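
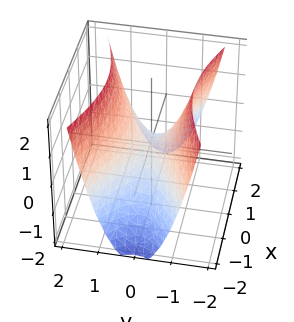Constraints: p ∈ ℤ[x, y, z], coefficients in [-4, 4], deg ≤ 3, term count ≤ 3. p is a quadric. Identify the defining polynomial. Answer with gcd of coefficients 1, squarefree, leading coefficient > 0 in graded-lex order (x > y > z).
x^2 - 3*y^2 + 2*z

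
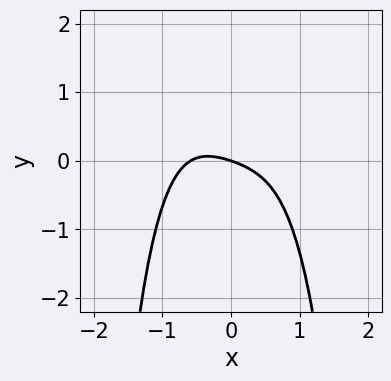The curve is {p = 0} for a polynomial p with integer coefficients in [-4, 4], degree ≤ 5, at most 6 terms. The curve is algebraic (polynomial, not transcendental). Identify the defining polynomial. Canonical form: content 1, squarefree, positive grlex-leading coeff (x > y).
deg p = 4. A generic line meets the curve in up to 4 points.
From the axis intercepts and sections: it meets the x-axis at x = 0 (among the integer gridlines); it crosses the y-axis at the gridline y = 0.
These observations pin down the coefficients.

2*x^4 + x^2 + x + 3*y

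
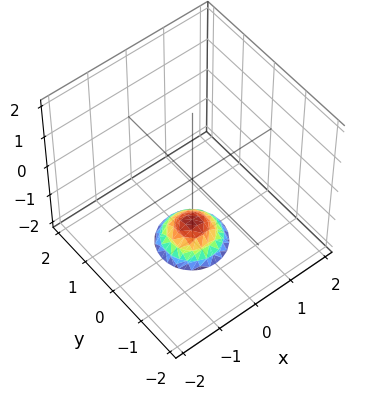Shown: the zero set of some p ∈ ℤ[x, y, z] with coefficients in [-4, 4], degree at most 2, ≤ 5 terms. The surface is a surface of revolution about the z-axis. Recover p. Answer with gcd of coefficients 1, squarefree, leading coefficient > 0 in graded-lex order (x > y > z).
2*x^2 + 2*y^2 + 2*z + 3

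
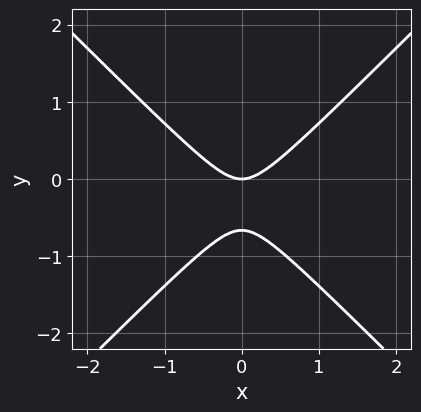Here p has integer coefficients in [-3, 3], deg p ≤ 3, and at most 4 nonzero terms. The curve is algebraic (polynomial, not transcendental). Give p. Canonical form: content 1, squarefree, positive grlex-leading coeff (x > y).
3*x^2 - 3*y^2 - 2*y

(a) The degree is 2 — a generic line meets the curve in up to 2 points.
(b) Symmetries: mirror symmetry x ↦ −x ⇒ only even powers of x.
(c) Reading off the gridlines: one y-axis crossing is at y = 0; it crosses the x-axis at the gridline x = 0.
(d) Putting this together gives p.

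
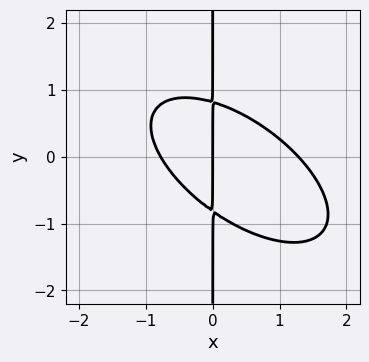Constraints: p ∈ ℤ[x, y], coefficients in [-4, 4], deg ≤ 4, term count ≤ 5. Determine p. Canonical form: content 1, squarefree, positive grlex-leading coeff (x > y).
First, deg p = 3. The shape is more complex than any degree-2 curve.
Next, from the visible intercepts: one x-axis crossing is at x = 0; the visible y-axis segment lies entirely on the curve.
Finally, fitting integer coefficients to these (and the overall shape) gives p.

2*x^3 + 3*x^2*y + 3*x*y^2 - x^2 - 2*x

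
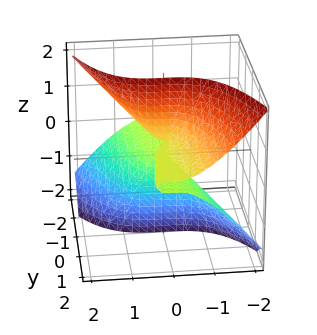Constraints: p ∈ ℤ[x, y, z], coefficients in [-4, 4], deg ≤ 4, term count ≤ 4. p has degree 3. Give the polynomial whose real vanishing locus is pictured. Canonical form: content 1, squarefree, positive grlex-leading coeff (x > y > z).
2*x^3 + 3*y*z^2 - y*z

First, degree: no degree-2 surface has this shape, so deg p = 3.
Then, checking where it meets the axes: the visible z-axis segment lies entirely on the surface; it meets the x-axis at x = 0 (among the integer gridlines).
Finally, together with the visible shape, these determine p as stated.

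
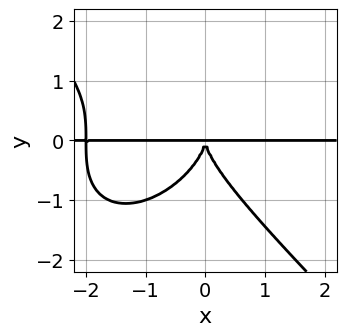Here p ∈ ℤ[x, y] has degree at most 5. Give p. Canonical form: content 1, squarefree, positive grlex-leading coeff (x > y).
x^3*y + y^4 + 2*x^2*y

The degree is 4 — a generic line meets the curve in up to 4 points.
Checking where it meets the axes: every point of the x-axis in the box is on the curve.
These observations pin down the coefficients.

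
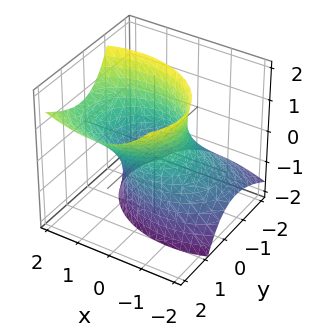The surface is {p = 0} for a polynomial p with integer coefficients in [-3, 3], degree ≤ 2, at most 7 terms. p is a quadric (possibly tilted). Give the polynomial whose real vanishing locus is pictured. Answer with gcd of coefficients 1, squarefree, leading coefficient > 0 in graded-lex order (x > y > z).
2*x^2 - 2*x*z + 3*y^2 - 3*y*z - z^2 - 3

1. The degree is 2 — no degree-1 surface has this shape.
2. Observable constraints: it misses every integer gridline on the z-axis; among the integer gridlines, it crosses the y-axis at y ∈ {-1, 1}.
3. Together with the visible shape, these determine p as stated.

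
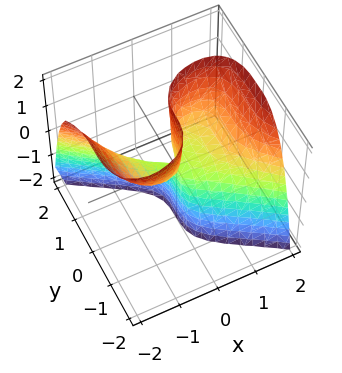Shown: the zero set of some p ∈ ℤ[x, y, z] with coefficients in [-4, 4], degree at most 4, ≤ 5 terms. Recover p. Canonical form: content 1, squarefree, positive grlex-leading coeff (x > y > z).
Degree: a generic line meets the surface in up to 3 points, so deg p = 3.
From the axis intercepts and sections: one x-axis crossing is at x = 0; it meets the y-axis at y = 0 (among the integer gridlines).
Fitting integer coefficients to these (and the overall shape) gives p.

x^3 + 2*y^3 - 2*x*z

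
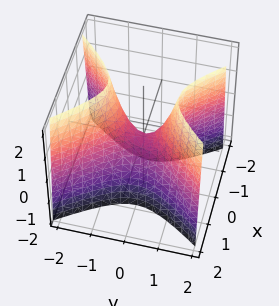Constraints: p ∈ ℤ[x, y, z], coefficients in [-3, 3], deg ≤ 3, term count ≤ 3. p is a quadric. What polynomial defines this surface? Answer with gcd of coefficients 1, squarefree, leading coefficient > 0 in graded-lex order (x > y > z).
3*x^2 - 2*y^2 + z

Degree: a hyperbolic paraboloid; a quadric, so deg p = 2.
Symmetries: the y ↦ −y reflection is a symmetry, so y appears only in even powers; it's symmetric under x → −x, forcing even powers of x.
Observable constraints: it crosses the z-axis at the gridline z = 0; it crosses the y-axis at the gridline y = 0.
These observations pin down the coefficients.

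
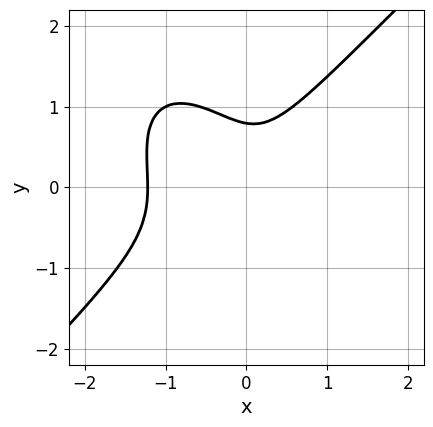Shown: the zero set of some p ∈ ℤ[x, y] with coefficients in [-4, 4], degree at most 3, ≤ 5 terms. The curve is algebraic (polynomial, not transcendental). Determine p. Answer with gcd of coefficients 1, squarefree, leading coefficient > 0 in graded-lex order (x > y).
3*x^3 - x*y^2 - 2*y^3 + 3*x^2 + 1

(a) deg p = 3. The shape is more complex than any degree-2 curve.
(b) Putting this together gives p.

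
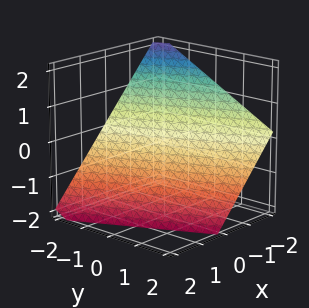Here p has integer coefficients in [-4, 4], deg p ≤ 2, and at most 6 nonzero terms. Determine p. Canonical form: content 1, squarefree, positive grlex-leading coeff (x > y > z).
2*x + y + 2*z + 2

1. The degree is 1 — the surface is flat (a plane).
2. From the visible intercepts: it crosses the z-axis at the gridline z = -1; it crosses the x-axis at the gridline x = -1; it crosses the y-axis at the gridline y = -2.
3. Matching integer coefficients to the picture gives p.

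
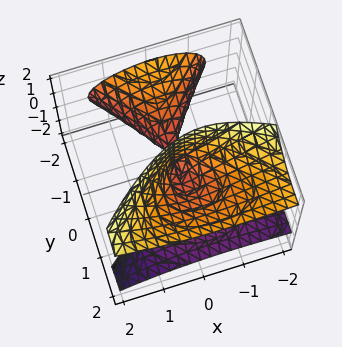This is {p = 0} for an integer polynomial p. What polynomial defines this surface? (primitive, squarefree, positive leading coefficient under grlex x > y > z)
x^2*y - x*z^2 - y^3 + 3*y*z^2 - 3*x^2

1. I count 3 distinct pieces. Treating them together as one polynomial.
2. deg p = 3. A generic line meets the surface in up to 3 points.
3. Observable constraints: one y-axis crossing is at y = 0; it meets the x-axis at x = 0 (among the integer gridlines).
4. Solving for integer coefficients yields p as stated. Check: (0, 0, -1) on the z-axis lies on the surface, and p(0, 0, -1) = 0. ✓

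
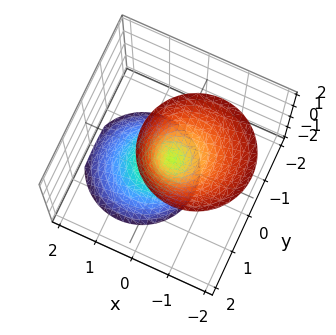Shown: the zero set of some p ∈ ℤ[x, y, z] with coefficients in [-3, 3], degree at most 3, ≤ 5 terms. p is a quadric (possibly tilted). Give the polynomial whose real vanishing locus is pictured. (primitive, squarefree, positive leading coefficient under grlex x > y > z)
3*x^2 + 2*x*z + 3*y^2 - z^2

(a) There are 2 components. They look like related sheets of one shape, so recover p as a whole.
(b) Degree: no degree-1 surface has this shape, so deg p = 2.
(c) Observable constraints: it meets the x-axis at x = 0 (among the integer gridlines); it crosses the y-axis at the gridline y = 0; one z-axis crossing is at z = 0.
(d) These observations pin down the coefficients.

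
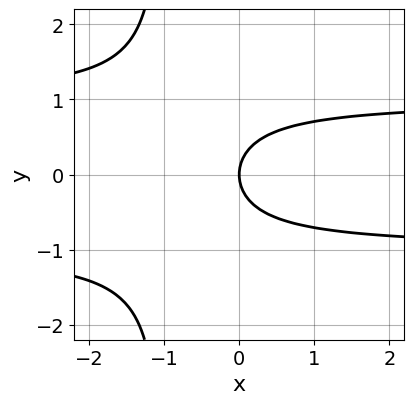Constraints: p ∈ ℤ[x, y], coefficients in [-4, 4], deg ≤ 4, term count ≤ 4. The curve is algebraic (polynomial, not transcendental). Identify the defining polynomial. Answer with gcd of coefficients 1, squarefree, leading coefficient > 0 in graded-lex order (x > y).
x*y^2 + y^2 - x

1. The degree is 3 — no degree-2 curve has this shape.
2. Symmetries: it's symmetric under y → −y, forcing even powers of y.
3. From the visible intercepts: one x-axis crossing is at x = 0; one y-axis crossing is at y = 0.
4. Solving for integer coefficients yields p as stated.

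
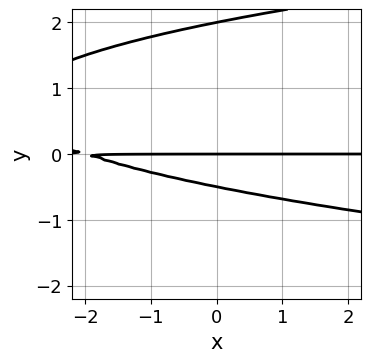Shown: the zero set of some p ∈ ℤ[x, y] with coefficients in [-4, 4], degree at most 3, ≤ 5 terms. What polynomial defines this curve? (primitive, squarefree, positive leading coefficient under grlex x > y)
2*y^3 - x*y - 3*y^2 - 2*y

(a) The degree is 3 — no degree-2 curve has this shape.
(b) Reading off the gridlines: the visible x-axis segment lies entirely on the curve; the y-axis gridline crossings are at y ∈ {0, 2}.
(c) Fitting integer coefficients to these (and the overall shape) gives p.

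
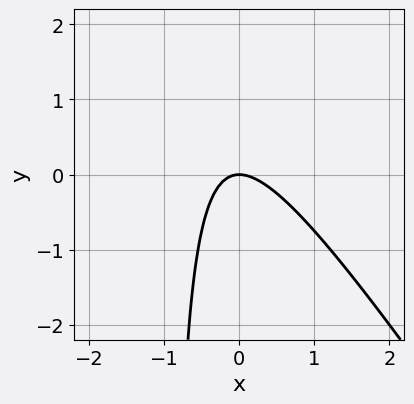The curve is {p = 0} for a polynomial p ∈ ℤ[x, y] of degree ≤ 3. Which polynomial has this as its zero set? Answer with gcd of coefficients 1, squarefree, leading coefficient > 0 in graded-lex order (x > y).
3*x^2 + 2*x*y + 2*y

deg p = 2.
Reading off the gridlines: it crosses the y-axis at the gridline y = 0; it meets the x-axis at x = 0 (among the integer gridlines).
Assembling these constraints gives the stated polynomial.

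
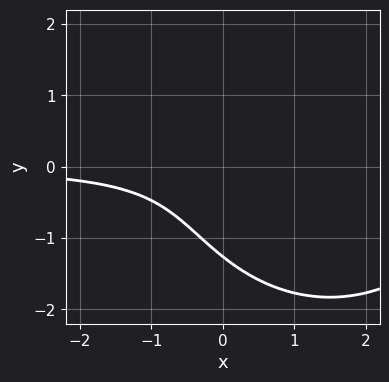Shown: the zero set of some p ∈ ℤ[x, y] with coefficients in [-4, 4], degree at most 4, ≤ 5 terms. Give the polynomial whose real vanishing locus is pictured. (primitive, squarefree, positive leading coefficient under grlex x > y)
First, the degree is 3 — a generic line meets the curve in up to 3 points.
Then, observable constraints: no x-intercept at any integer in the box.
Finally, the integer polynomial consistent with all of this is the stated p.

x^2*y + y^3 - 3*x*y + 2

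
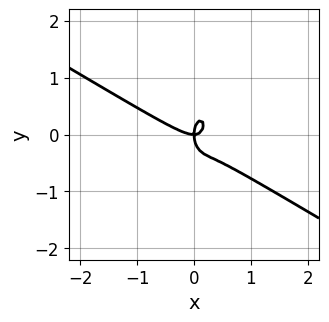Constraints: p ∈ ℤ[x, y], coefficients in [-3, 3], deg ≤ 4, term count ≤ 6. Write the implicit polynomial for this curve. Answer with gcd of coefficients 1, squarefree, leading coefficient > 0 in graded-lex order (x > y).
1. deg p = 3. A generic line meets the curve in up to 3 points.
2. From the visible intercepts: it meets the x-axis at x = 0 (among the integer gridlines); one y-axis crossing is at y = 0.
3. Assembling these constraints gives the stated polynomial.

2*x^3 + 3*x^2*y + y^3 - x*y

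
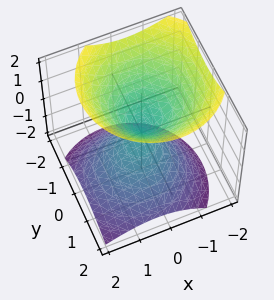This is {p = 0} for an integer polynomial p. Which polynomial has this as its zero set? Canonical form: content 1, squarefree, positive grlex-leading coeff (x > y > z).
(a) I count 2 distinct pieces. Treating them together as one polynomial.
(b) deg p = 2. The shape is more complex than any degree-1 surface.
(c) Checking where it meets the axes: one y-axis crossing is at y = 0; one z-axis crossing is at z = 0; it meets the x-axis at x = 0 (among the integer gridlines).
(d) Putting this together gives p.

2*x^2 + x*z + 2*y^2 + y*z - 2*z^2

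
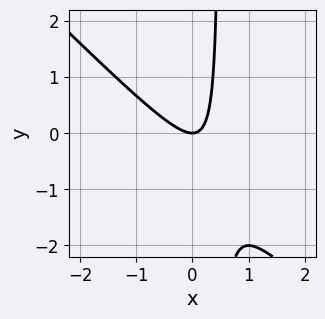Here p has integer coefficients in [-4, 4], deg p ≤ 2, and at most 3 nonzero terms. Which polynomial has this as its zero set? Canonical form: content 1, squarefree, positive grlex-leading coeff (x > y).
The degree is 2 — a generic line meets the curve in up to 2 points.
Observable constraints: it meets the x-axis at x = 0 (among the integer gridlines); one y-axis crossing is at y = 0.
The integer polynomial consistent with all of this is the stated p.

2*x^2 + 2*x*y - y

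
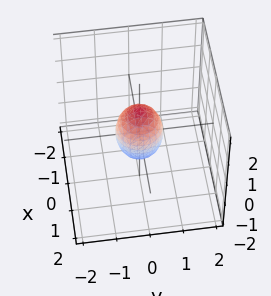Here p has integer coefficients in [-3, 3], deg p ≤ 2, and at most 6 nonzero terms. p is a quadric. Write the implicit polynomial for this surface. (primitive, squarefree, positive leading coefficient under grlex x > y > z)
First, degree: a closed, bounded, convex surface; a quadric, so deg p = 2.
Next, symmetries: the z ↦ −z reflection is a symmetry, so z appears only in even powers; every cross-section ⟂ z is a circle, so x, y appear only via x² + y².
Next, reading off the gridlines: a circular section at z = 0 has radius between 0 and 1; the z-axis gridline crossings are at z ∈ {-1, 1}.
Finally, matching integer coefficients to the picture gives p.

2*x^2 + 2*y^2 + z^2 - 1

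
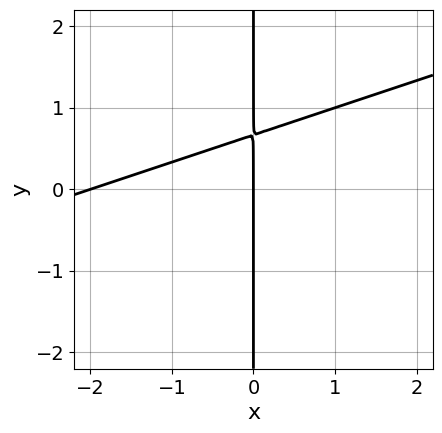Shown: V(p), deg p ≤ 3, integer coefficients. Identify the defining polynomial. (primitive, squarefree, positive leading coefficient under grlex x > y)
Degree: a generic line meets the curve in up to 2 points, so deg p = 2.
Reading off the gridlines: the visible y-axis segment lies entirely on the curve; among the integer gridlines, it crosses the x-axis at x ∈ {-2, 0}.
Together with the visible shape, these determine p as stated.

x^2 - 3*x*y + 2*x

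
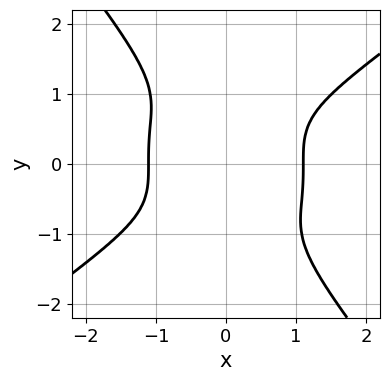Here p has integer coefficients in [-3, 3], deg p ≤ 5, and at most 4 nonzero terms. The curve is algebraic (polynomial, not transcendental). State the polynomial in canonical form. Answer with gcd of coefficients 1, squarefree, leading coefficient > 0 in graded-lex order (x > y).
2*x^4 - 3*x*y^3 - 3*y^4 - 3

First, degree: the shape is more complex than any degree-3 curve, so deg p = 4.
Next, checking where it meets the axes: it misses every integer gridline on the y-axis.
Finally, fitting integer coefficients to these (and the overall shape) gives p.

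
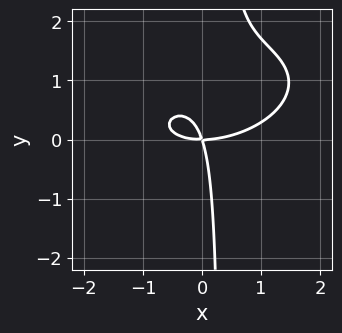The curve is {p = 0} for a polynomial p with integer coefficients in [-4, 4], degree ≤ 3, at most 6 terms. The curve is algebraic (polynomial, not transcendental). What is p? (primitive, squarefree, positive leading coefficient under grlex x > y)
x^3 - x^2*y + 3*x*y^2 - 3*x*y - y^2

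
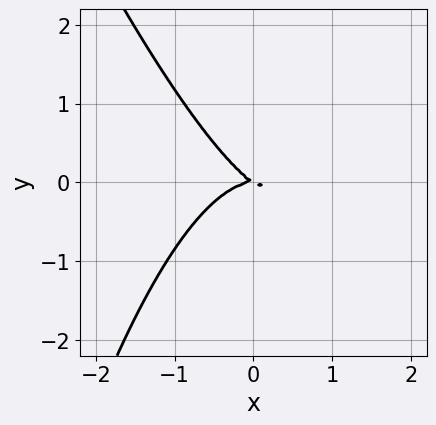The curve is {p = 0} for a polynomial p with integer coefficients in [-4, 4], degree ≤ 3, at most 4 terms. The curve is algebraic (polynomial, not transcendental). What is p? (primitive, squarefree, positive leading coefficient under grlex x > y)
3*x^3 + x^2*y + 2*x*y + 3*y^2

(a) deg p = 3. The shape is more complex than any degree-2 curve.
(b) From the visible intercepts: it meets the x-axis at x = 0 (among the integer gridlines); one y-axis crossing is at y = 0.
(c) Solving for integer coefficients yields p as stated.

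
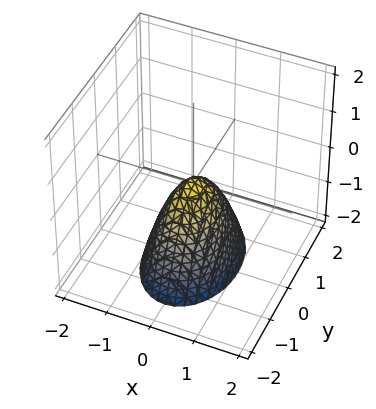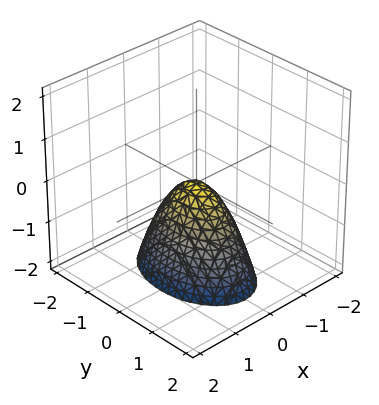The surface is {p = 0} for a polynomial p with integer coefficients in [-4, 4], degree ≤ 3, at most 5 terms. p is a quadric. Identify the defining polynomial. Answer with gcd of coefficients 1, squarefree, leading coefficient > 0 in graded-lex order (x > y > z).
2*x^2 + y^2 + z

1. The degree is 2 — a single bowl opening along one axis; a quadric.
2. Symmetries: it's symmetric under x → −x, forcing even powers of x; it's symmetric under y → −y, forcing even powers of y.
3. From the axis intercepts and sections: it crosses the y-axis at the gridline y = 0; one z-axis crossing is at z = 0; it meets the x-axis at x = 0 (among the integer gridlines).
4. Matching integer coefficients to the picture gives p.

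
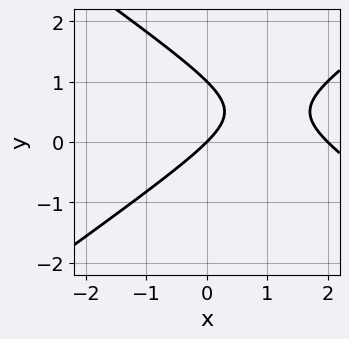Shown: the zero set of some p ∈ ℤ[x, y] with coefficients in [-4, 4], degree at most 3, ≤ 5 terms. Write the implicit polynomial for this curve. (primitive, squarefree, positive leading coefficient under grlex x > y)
x^2 - 2*y^2 - 2*x + 2*y

First, the degree is 2 — the shape is more complex than any degree-1 curve.
Then, from the axis intercepts and sections: among the integer gridlines, it crosses the y-axis at y ∈ {0, 1}; the x-axis gridline crossings are at x ∈ {0, 2}.
Finally, assembling these constraints gives the stated polynomial.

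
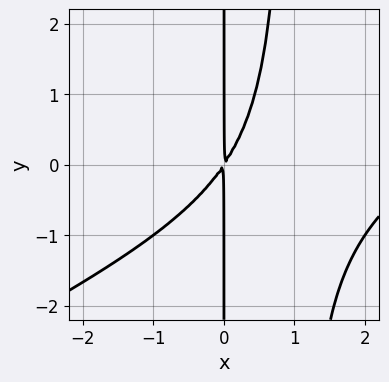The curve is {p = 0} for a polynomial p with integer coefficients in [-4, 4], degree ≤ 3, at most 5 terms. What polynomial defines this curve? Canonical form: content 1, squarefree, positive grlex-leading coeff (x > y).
x^3 - 2*x^2*y - 3*x^2 + 2*x*y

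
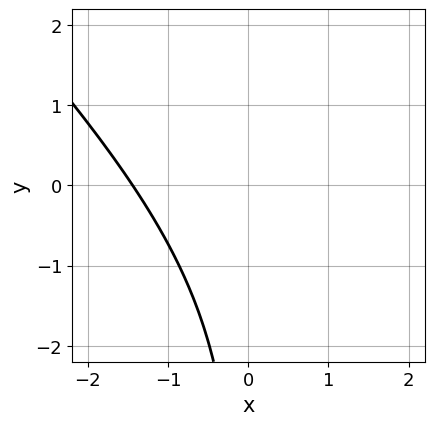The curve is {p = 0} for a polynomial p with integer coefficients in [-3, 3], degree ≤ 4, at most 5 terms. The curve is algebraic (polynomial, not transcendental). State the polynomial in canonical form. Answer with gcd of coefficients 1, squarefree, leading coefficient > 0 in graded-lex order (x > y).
x^3 + 2*x^2*y + x*y^2 + 3

deg p = 3. The shape is more complex than any degree-2 curve.
Observable constraints: the curve avoids every integer y-axis point in the box.
Putting this together gives p.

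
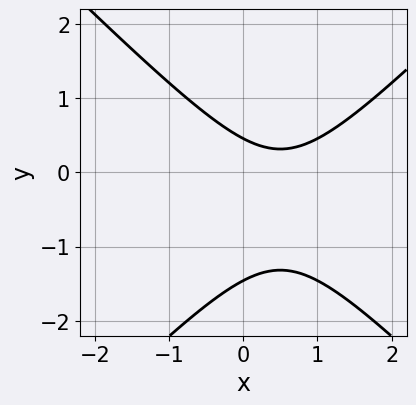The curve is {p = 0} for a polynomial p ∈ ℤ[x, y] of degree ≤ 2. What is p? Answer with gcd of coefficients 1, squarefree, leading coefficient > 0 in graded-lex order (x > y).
3*x^2 - 3*y^2 - 3*x - 3*y + 2

(a) Degree: a generic line meets the curve in up to 2 points, so deg p = 2.
(b) Observable constraints: it misses every integer gridline on the x-axis.
(c) Together with the visible shape, these determine p as stated.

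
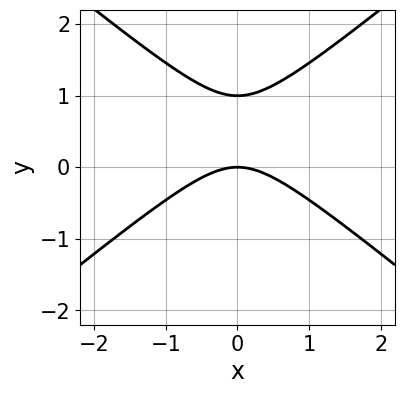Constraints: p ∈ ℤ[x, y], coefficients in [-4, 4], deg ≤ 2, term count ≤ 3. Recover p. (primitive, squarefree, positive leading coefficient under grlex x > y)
2*x^2 - 3*y^2 + 3*y

1. Degree: a generic line meets the curve in up to 2 points, so deg p = 2.
2. Symmetries: the x ↦ −x reflection is a symmetry, so x appears only in even powers.
3. Checking where it meets the axes: the y-axis gridline crossings are at y ∈ {0, 1}; one x-axis crossing is at x = 0.
4. Solving for integer coefficients yields p as stated.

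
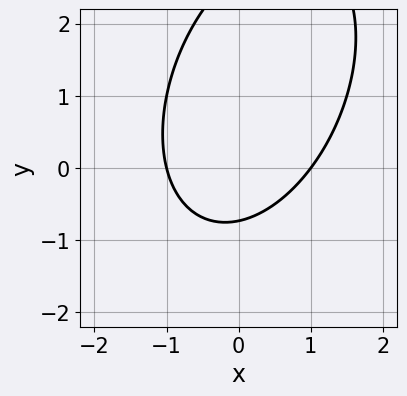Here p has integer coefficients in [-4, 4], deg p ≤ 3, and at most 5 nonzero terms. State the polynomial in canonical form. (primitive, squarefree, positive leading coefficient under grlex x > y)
2*x^2 - x*y + y^2 - 2*y - 2

First, degree: the shape is more complex than any degree-1 curve, so deg p = 2.
Next, from the axis intercepts and sections: the x-axis gridline crossings are at x ∈ {-1, 1}.
Finally, these observations pin down the coefficients.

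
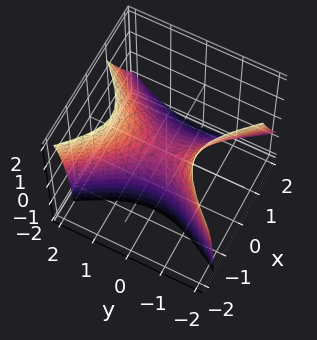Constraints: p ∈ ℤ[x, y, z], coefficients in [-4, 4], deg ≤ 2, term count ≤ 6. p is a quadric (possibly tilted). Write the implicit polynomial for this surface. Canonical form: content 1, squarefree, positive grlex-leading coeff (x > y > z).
3*x^2 + 2*x*z - 2*y^2 + 2*z

1. The degree is 2 — a generic line meets the surface in up to 2 points.
2. Checking where it meets the axes: it meets the x-axis at x = 0 (among the integer gridlines); one y-axis crossing is at y = 0; one z-axis crossing is at z = 0.
3. The integer polynomial consistent with all of this is the stated p.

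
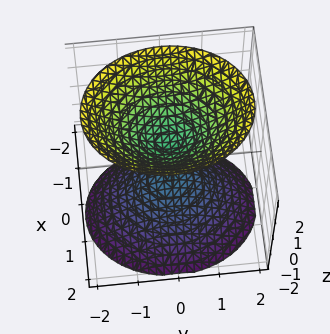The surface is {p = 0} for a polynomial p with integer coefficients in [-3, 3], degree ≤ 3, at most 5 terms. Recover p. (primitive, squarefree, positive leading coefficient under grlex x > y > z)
3*x^2 + x*z + 2*y^2 - 2*z^2 + 1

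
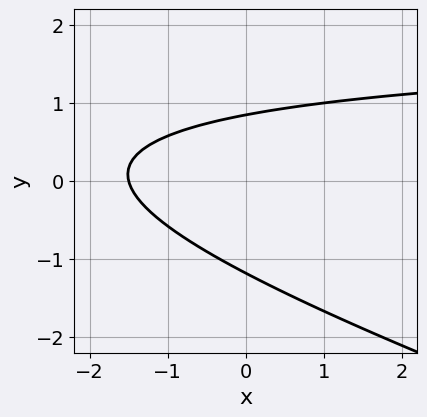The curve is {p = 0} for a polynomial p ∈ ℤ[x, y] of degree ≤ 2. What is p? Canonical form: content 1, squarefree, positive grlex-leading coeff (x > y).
deg p = 2.
The integer polynomial consistent with all of this is the stated p.

x*y + 3*y^2 - 2*x + y - 3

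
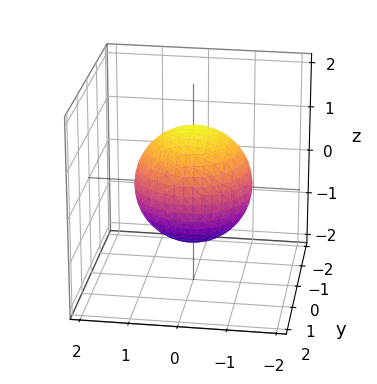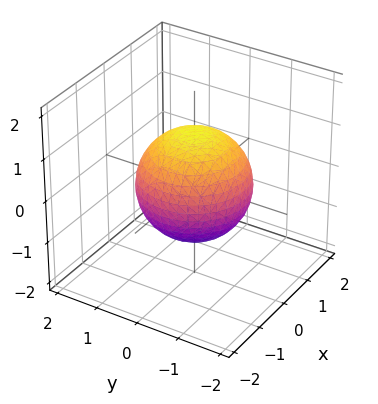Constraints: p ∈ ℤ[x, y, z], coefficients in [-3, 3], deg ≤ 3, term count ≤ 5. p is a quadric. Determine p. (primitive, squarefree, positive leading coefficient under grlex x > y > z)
First, the degree is 2 — a closed, bounded, convex surface; a quadric.
Next, symmetries: the z ↦ −z reflection is a symmetry, so z appears only in even powers; every cross-section ⟂ z is a circle, so x, y appear only via x² + y².
Then, from the axis intercepts and sections: a circular section at z = 0 has radius between 1 and 2.
Finally, solving for integer coefficients yields p as stated.

2*x^2 + 2*y^2 + 2*z^2 - 3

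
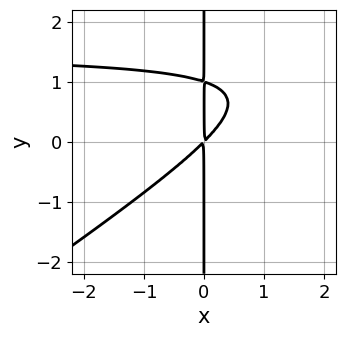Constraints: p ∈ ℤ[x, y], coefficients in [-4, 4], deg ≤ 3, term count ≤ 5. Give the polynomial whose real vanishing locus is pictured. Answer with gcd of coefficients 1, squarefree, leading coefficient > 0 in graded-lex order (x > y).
2*x^2*y - 3*x*y^2 - 3*x^2 + 3*x*y

The degree is 3 — the shape is more complex than any degree-2 curve.
From the axis intercepts and sections: the visible y-axis segment lies entirely on the curve.
Together with the visible shape, these determine p as stated.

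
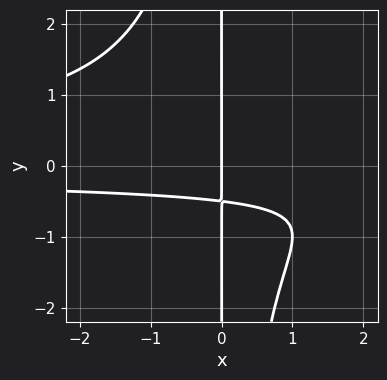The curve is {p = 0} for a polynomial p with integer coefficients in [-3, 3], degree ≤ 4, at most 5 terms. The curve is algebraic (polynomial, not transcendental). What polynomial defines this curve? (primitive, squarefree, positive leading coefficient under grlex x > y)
Degree: no degree-3 curve has this shape, so deg p = 4.
From the axis intercepts and sections: it crosses the x-axis at the gridline x = 0; every point of the y-axis in the box is on the curve.
Fitting integer coefficients to these (and the overall shape) gives p.

x^2*y^2 + 2*x*y + x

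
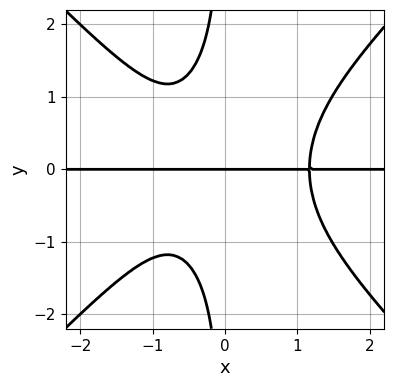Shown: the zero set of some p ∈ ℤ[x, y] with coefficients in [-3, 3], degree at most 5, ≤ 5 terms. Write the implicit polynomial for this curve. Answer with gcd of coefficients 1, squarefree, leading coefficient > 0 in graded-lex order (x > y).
First, the degree is 4 — the shape is more complex than any degree-3 curve.
Next, reading off the gridlines: every point of the x-axis in the box is on the curve; it meets the y-axis at y = 0 (among the integer gridlines).
Finally, matching integer coefficients to the picture gives p.

2*x^3*y - 2*x*y^3 - x*y - 2*y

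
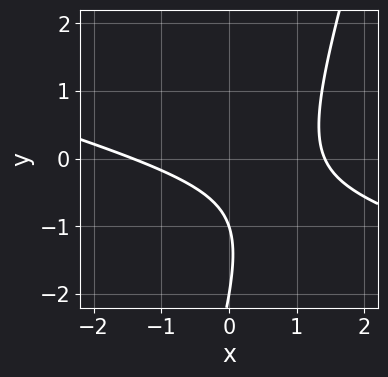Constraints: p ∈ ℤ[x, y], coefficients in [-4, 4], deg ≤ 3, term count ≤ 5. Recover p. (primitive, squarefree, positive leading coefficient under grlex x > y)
x^2 + 3*x*y - y^2 - 3*y - 2

(a) The degree is 2 — the shape is more complex than any degree-1 curve.
(b) Reading off the gridlines: the y-axis gridline crossings are at y ∈ {-2, -1}.
(c) These observations pin down the coefficients.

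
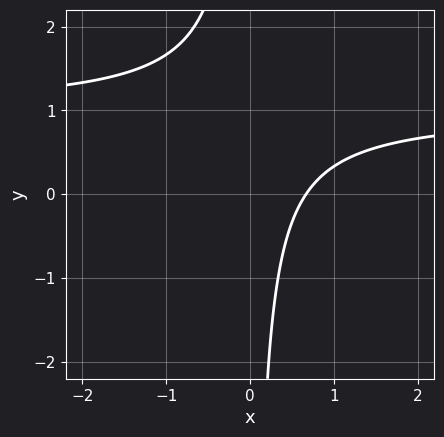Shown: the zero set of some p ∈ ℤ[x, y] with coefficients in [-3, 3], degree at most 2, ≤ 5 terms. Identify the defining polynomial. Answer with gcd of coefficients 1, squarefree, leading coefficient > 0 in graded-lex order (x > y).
(a) Degree: no degree-1 curve has this shape, so deg p = 2.
(b) From the visible intercepts: it misses every integer gridline on the y-axis.
(c) The integer polynomial consistent with all of this is the stated p.

3*x*y - 3*x + 2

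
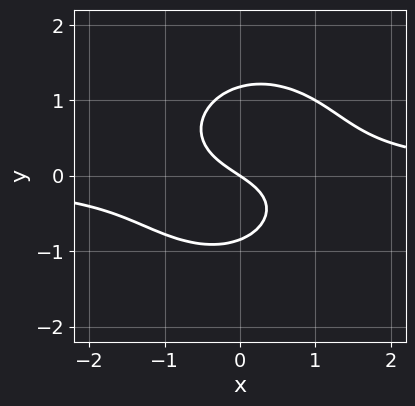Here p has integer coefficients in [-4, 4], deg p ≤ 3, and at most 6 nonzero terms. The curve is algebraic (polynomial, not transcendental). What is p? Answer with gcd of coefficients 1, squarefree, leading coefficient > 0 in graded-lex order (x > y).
3*x^2*y + 3*y^3 - y^2 - 2*x - 3*y

1. deg p = 3. The shape is more complex than any degree-2 curve.
2. Checking where it meets the axes: it crosses the x-axis at the gridline x = 0; it meets the y-axis at y = 0 (among the integer gridlines).
3. Assembling these constraints gives the stated polynomial.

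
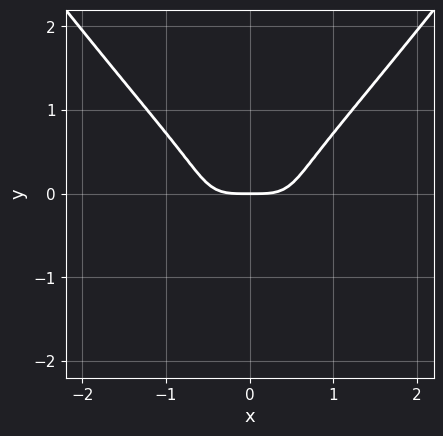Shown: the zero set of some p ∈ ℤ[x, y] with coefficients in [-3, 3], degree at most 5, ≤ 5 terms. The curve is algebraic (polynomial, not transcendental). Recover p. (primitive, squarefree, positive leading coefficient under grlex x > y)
2*x^4 - x^2*y^2 - 2*y^3 - y

1. The degree is 4 — the shape is more complex than any degree-3 curve.
2. Symmetries: it's symmetric under x → −x, forcing even powers of x.
3. Checking where it meets the axes: it crosses the y-axis at the gridline y = 0; one x-axis crossing is at x = 0.
4. Solving for integer coefficients yields p as stated.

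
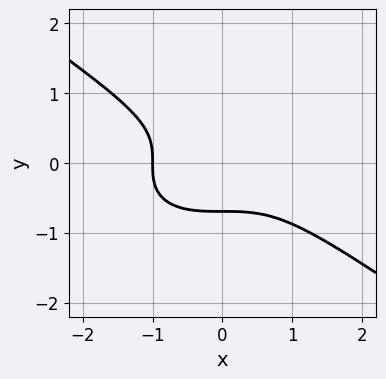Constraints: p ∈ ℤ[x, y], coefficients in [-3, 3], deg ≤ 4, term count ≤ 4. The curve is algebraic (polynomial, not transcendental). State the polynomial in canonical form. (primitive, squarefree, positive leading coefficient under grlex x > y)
x^3 + 3*y^3 + 1

(a) Degree: a generic line meets the curve in up to 3 points, so deg p = 3.
(b) Reading off the gridlines: it crosses the x-axis at the gridline x = -1.
(c) Putting this together gives p.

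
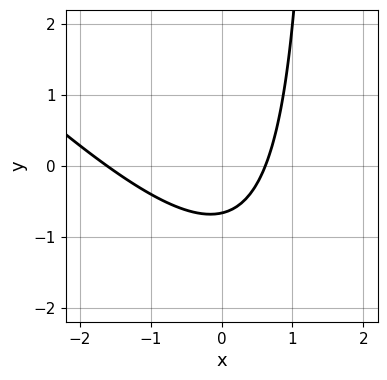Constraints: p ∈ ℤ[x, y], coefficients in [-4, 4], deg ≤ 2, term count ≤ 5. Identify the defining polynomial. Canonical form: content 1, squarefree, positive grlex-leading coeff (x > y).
First, degree: the shape is more complex than any degree-1 curve, so deg p = 2.
Finally, putting this together gives p.

2*x^2 + 2*x*y + 2*x - 3*y - 2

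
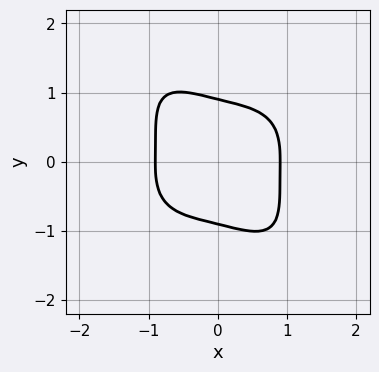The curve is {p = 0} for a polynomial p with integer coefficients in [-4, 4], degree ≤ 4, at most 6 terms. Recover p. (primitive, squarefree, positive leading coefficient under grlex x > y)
3*x^4 + x^2*y^2 + 3*x*y^3 + 3*y^4 - 2

(a) The degree is 4 — no degree-3 curve has this shape.
(b) The integer polynomial consistent with all of this is the stated p.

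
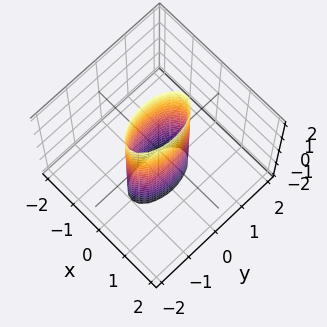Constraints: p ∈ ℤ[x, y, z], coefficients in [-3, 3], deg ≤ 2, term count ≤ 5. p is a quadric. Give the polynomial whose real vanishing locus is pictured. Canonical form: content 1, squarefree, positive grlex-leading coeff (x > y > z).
3*x^2 + y^2 - 1

First, deg p = 2. A cylinder; a quadric.
Then, symmetries: it's symmetric under x → −x, forcing even powers of x; it's symmetric under z → −z, forcing even powers of z; the y ↦ −y reflection is a symmetry, so y appears only in even powers.
Then, reading off the gridlines: the y-axis gridline crossings are at y ∈ {-1, 1}; the surface avoids every integer z-axis point in the box.
Finally, matching integer coefficients to the picture gives p.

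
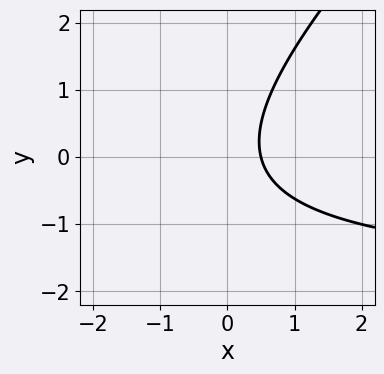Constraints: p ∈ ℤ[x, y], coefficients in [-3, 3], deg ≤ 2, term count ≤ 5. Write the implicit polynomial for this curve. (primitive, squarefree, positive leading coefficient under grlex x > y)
1. deg p = 2. A generic line meets the curve in up to 2 points.
2. Observable constraints: no y-intercept at any integer in the box.
3. Solving for integer coefficients yields p as stated.

x*y - y^2 + 2*x - 1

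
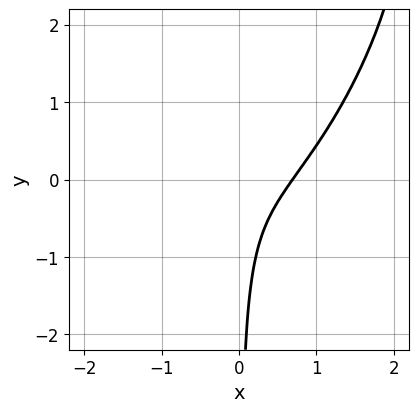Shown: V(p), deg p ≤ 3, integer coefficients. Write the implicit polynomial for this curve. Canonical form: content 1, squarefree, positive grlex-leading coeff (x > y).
3*x^3 - 2*x^2*y + x*y^2 - 3*x*y - 1

1. Degree: the shape is more complex than any degree-2 curve, so deg p = 3.
2. Observable constraints: it misses every integer gridline on the y-axis.
3. Matching integer coefficients to the picture gives p.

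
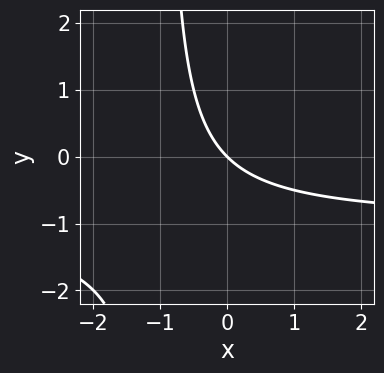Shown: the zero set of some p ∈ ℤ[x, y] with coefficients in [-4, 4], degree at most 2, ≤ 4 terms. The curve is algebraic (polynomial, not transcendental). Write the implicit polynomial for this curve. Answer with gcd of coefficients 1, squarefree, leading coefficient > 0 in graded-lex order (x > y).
x*y + x + y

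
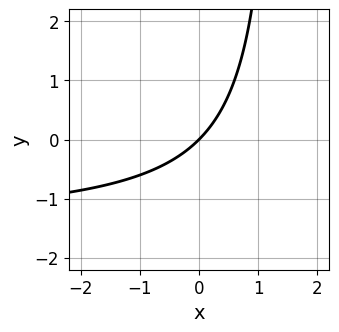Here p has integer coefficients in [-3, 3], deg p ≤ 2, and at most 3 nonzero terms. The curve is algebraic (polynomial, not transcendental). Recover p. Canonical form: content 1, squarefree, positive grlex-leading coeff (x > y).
Degree: a generic line meets the curve in up to 2 points, so deg p = 2.
Reading off the gridlines: it crosses the x-axis at the gridline x = 0; it meets the y-axis at y = 0 (among the integer gridlines).
Together with the visible shape, these determine p as stated.

2*x*y + 3*x - 3*y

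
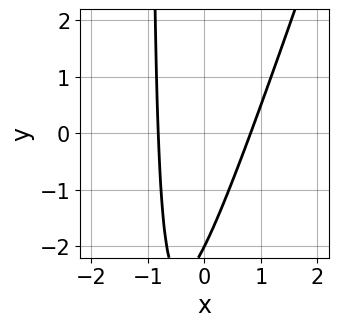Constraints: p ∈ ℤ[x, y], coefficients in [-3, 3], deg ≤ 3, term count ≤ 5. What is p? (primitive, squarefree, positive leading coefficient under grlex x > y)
3*x^2 - x*y - y - 2

(a) The degree is 2 — no degree-1 curve has this shape.
(b) Reading off the gridlines: one y-axis crossing is at y = -2.
(c) Assembling these constraints gives the stated polynomial.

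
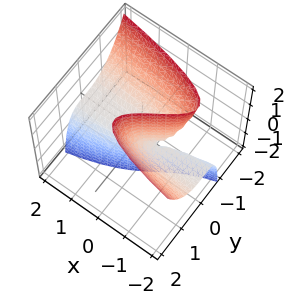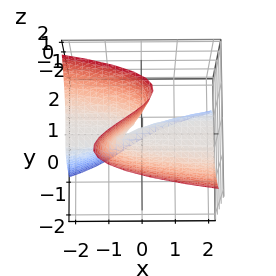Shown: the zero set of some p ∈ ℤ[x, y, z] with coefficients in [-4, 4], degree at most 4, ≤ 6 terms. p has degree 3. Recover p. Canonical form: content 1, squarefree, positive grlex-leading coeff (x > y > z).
(a) Degree: no degree-2 surface has this shape, so deg p = 3.
(b) Checking where it meets the axes: it crosses the z-axis at the gridline z = 0; one y-axis crossing is at y = 0.
(c) Solving for integer coefficients yields p as stated.

3*y^3 + 2*x*z - 3*y*z + z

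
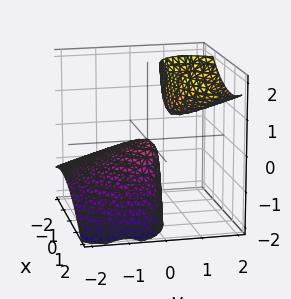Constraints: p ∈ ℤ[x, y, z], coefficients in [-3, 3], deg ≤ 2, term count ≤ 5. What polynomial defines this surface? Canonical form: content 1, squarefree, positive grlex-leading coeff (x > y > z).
x^2 - x*y + 2*y^2 - 3*y*z + z

First, the picture has 2 separate pieces. Treating them together as one polynomial.
Next, the degree is 2 — a generic line meets the surface in up to 2 points.
Then, observable constraints: it meets the y-axis at y = 0 (among the integer gridlines); it crosses the z-axis at the gridline z = 0.
Finally, matching integer coefficients to the picture gives p.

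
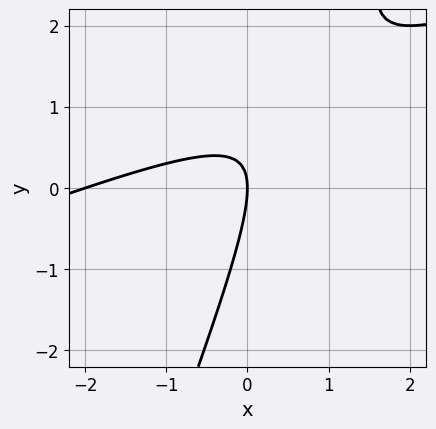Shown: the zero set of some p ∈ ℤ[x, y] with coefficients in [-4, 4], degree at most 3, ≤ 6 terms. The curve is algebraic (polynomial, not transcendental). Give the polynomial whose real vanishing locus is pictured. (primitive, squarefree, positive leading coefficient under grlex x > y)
x^2 - 3*x*y + y^2 + 2*x

(a) Degree: no degree-1 curve has this shape, so deg p = 2.
(b) Reading off the gridlines: one y-axis crossing is at y = 0; among the integer gridlines, it crosses the x-axis at x ∈ {-2, 0}.
(c) Assembling these constraints gives the stated polynomial.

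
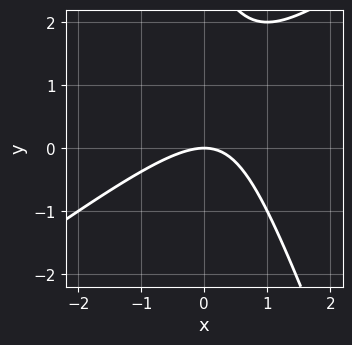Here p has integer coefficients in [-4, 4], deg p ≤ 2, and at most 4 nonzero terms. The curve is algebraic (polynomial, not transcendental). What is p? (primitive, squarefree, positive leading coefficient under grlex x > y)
2*x^2 - 2*x*y - y^2 + 3*y

1. The degree is 2 — a generic line meets the curve in up to 2 points.
2. Observable constraints: it crosses the y-axis at the gridline y = 0; it meets the x-axis at x = 0 (among the integer gridlines).
3. Matching integer coefficients to the picture gives p.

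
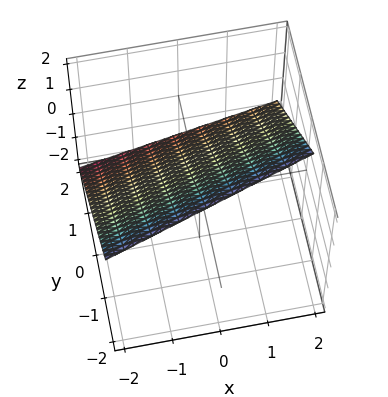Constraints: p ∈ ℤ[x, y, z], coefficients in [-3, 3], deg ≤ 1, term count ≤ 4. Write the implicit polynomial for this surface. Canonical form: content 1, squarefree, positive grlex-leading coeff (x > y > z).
The degree is 1 — the surface is flat (a plane).
Observable constraints: one x-axis crossing is at x = -2.
Assembling these constraints gives the stated polynomial.

x - 3*y - 3*z + 2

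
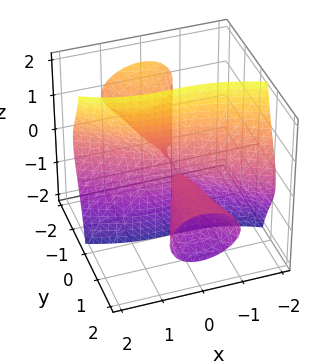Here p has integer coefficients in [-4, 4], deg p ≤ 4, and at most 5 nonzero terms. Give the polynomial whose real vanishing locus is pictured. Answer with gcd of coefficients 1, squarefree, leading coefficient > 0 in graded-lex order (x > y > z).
x^3 + 2*x^2*y + 2*y^2*z + 3*y*z^2

First, the picture has 2 separate pieces. Treating them together as one polynomial.
Next, deg p = 3. The shape is more complex than any degree-2 surface.
Then, reading off the gridlines: the visible y-axis segment lies entirely on the surface; the visible z-axis segment lies entirely on the surface.
Finally, the integer polynomial consistent with all of this is the stated p.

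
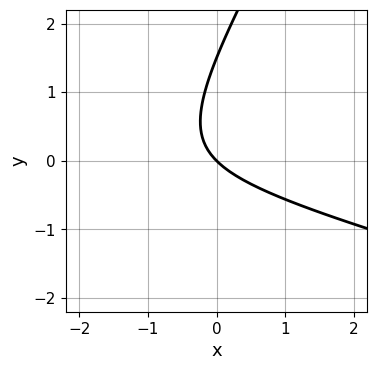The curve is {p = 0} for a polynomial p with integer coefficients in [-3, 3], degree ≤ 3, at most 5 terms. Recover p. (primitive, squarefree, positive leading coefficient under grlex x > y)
x^2 + 3*x*y - 2*y^2 + 3*x + 3*y

First, the degree is 2 — the shape is more complex than any degree-1 curve.
Then, checking where it meets the axes: one y-axis crossing is at y = 0; one x-axis crossing is at x = 0.
Finally, matching integer coefficients to the picture gives p.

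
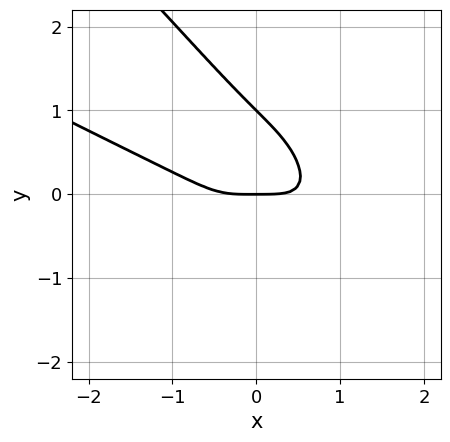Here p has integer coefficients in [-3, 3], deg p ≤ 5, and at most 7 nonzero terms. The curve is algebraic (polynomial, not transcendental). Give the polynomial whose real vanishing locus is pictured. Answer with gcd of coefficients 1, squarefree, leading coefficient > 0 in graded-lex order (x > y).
1. deg p = 4.
2. From the visible intercepts: it meets the x-axis at x = 0 (among the integer gridlines); among the integer gridlines, it crosses the y-axis at y ∈ {0, 1}.
3. Assembling these constraints gives the stated polynomial.

x^4 + 2*x^3*y + y^4 + 3*x*y^2 - y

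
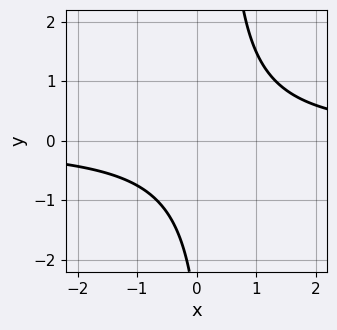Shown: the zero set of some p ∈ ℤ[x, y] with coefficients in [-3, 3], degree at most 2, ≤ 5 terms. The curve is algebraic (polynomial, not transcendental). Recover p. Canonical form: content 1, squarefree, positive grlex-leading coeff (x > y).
First, the degree is 2 — the shape is more complex than any degree-1 curve.
Then, from the visible intercepts: the curve avoids every integer y-axis point in the box; no x-intercept at any integer in the box.
Finally, together with the visible shape, these determine p as stated.

3*x*y - y - 3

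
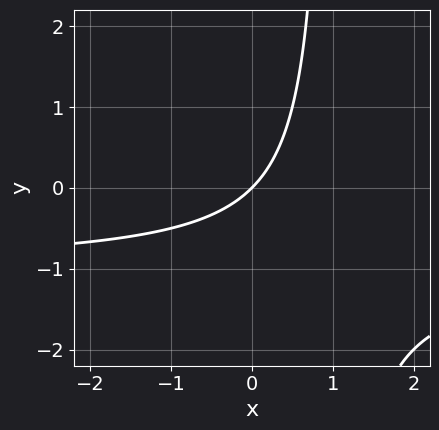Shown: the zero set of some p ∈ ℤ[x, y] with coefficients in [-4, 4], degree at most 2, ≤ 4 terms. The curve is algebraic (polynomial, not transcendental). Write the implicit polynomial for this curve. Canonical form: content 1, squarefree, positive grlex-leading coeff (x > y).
x*y + x - y

First, degree: no degree-1 curve has this shape, so deg p = 2.
Next, from the axis intercepts and sections: it meets the y-axis at y = 0 (among the integer gridlines); one x-axis crossing is at x = 0.
Finally, these observations pin down the coefficients.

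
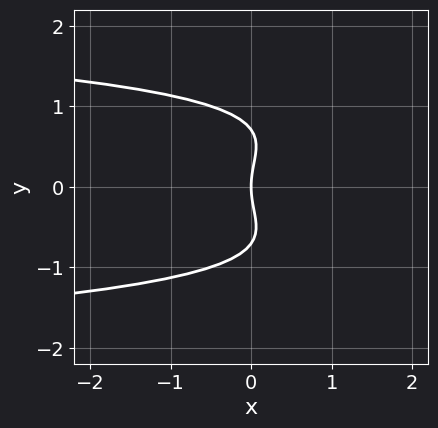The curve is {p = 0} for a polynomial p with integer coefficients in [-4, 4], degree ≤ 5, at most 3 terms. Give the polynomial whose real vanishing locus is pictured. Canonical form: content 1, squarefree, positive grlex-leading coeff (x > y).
(a) The degree is 4 — the shape is more complex than any degree-3 curve.
(b) Symmetries: the y ↦ −y reflection is a symmetry, so y appears only in even powers.
(c) Observable constraints: it meets the x-axis at x = 0 (among the integer gridlines); it meets the y-axis at y = 0 (among the integer gridlines).
(d) Matching integer coefficients to the picture gives p.

2*y^4 - y^2 + 2*x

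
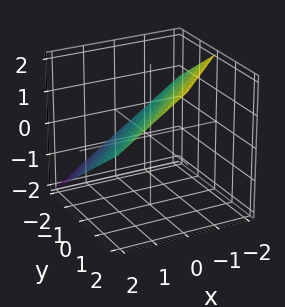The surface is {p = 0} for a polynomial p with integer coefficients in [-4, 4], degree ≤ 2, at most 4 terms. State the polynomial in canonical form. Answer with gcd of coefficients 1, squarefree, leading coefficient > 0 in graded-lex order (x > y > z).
Degree: the surface is flat (a plane), so deg p = 1.
From the axis intercepts and sections: it crosses the y-axis at the gridline y = -1; it crosses the x-axis at the gridline x = 1.
Assembling these constraints gives the stated polynomial.

2*x - 2*y + 3*z - 2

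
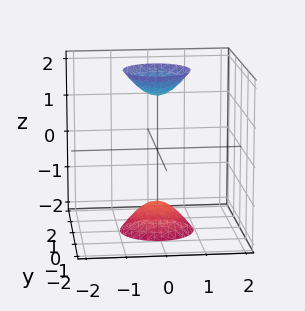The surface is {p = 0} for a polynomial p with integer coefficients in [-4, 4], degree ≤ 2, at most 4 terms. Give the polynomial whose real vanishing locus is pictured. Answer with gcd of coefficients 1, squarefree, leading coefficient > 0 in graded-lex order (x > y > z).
I count 2 distinct pieces.
Degree: no degree-1 surface has this shape, so deg p = 2.
By symmetry, the z-axis is an axis of rotation, so x and y enter only as x² + y².
Reading off the gridlines: a circular section at z = 2 has radius between 0 and 1; the surface avoids every integer y-axis point in the box.
Solving for integer coefficients yields p as stated.

3*x^2 + 3*y^2 - z^2 + 2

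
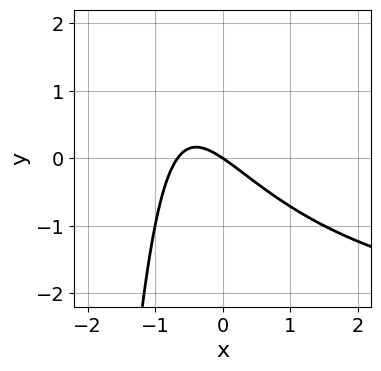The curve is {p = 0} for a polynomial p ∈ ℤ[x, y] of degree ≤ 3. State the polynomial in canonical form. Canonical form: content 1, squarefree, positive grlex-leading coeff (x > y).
x^2*y + 3*x^2 + 3*x*y + 2*x + 3*y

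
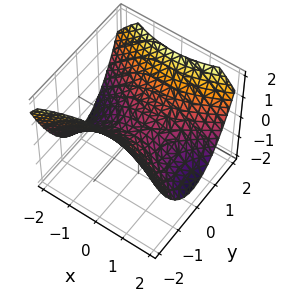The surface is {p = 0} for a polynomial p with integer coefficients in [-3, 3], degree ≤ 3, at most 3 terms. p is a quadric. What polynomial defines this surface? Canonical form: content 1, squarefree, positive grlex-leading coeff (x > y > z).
x^2 - 2*y^2 + 3*z

First, deg p = 2. A hyperbolic paraboloid; a quadric.
Then, symmetries: the x ↦ −x reflection is a symmetry, so x appears only in even powers; the y ↦ −y reflection is a symmetry, so y appears only in even powers.
Next, from the axis intercepts and sections: it crosses the y-axis at the gridline y = 0; one x-axis crossing is at x = 0.
Finally, solving for integer coefficients yields p as stated.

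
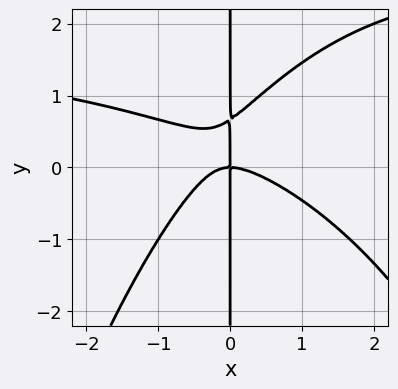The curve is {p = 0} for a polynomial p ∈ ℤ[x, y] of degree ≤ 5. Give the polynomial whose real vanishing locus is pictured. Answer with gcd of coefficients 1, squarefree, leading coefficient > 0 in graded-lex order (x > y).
x^3*y - 2*x^3 - 2*x^2*y + 3*x*y^2 - 2*x*y

deg p = 4.
Checking where it meets the axes: one x-axis crossing is at x = 0; every point of the y-axis in the box is on the curve.
Together with the visible shape, these determine p as stated.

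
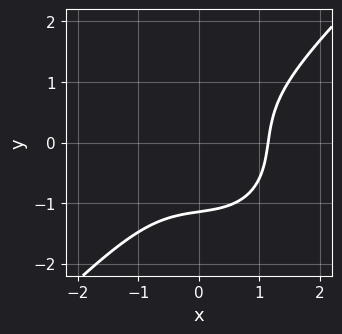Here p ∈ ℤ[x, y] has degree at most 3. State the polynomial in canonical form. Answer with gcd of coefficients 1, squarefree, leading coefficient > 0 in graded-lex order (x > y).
2*x^3 - 2*y^3 - x*y - 3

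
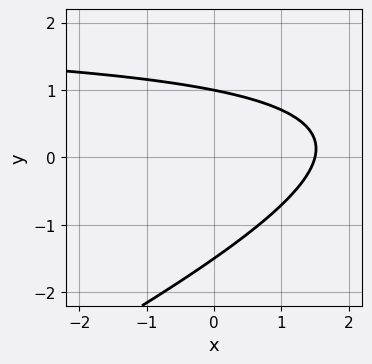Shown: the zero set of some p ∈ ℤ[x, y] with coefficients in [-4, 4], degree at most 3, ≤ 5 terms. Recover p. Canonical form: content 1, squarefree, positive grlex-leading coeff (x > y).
x*y - 2*y^2 - 2*x - y + 3

1. The degree is 2 — a generic line meets the curve in up to 2 points.
2. From the axis intercepts and sections: it meets the y-axis at y = 1 (among the integer gridlines).
3. Solving for integer coefficients yields p as stated.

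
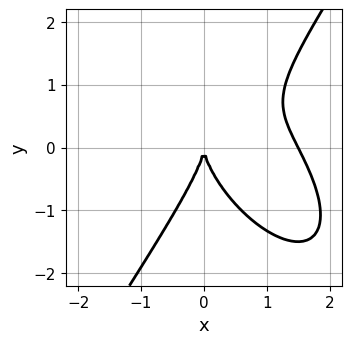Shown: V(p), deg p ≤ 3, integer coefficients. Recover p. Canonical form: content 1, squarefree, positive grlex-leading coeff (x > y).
1. The degree is 3 — no degree-2 curve has this shape.
2. Reading off the gridlines: it meets the x-axis at x = 0 (among the integer gridlines); it meets the y-axis at y = 0 (among the integer gridlines).
3. Putting this together gives p.

2*x^3 + x^2*y - y^3 - 3*x^2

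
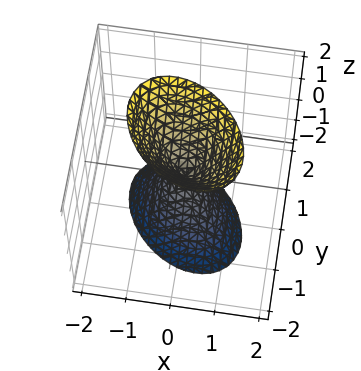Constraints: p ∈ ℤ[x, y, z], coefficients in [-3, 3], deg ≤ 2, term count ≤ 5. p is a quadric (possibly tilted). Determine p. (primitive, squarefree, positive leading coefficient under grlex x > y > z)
3*x^2 + 2*x*y + 3*y^2 - z^2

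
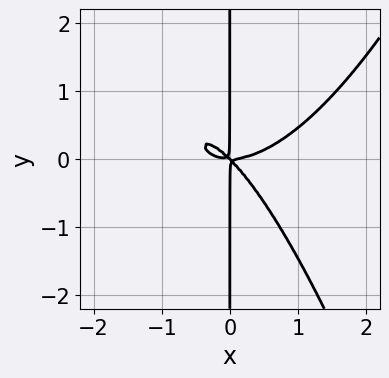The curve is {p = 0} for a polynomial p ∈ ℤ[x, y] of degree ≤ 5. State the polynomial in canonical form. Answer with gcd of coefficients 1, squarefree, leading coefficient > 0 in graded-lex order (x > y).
deg p = 4. A generic line meets the curve in up to 4 points.
Checking where it meets the axes: every point of the y-axis in the box is on the curve.
Solving for integer coefficients yields p as stated.

2*x^4 - 3*x^2*y - 3*x*y^2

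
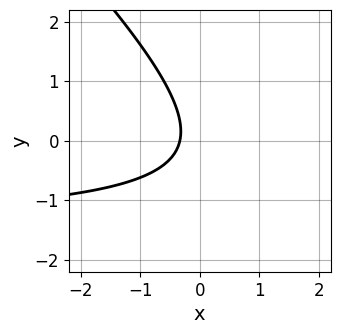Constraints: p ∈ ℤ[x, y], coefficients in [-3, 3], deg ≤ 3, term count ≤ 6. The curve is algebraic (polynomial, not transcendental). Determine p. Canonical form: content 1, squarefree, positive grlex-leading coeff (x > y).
2*x*y + 2*y^2 + 3*x + 1

1. deg p = 2. No degree-1 curve has this shape.
2. Checking where it meets the axes: it misses every integer gridline on the y-axis.
3. Solving for integer coefficients yields p as stated.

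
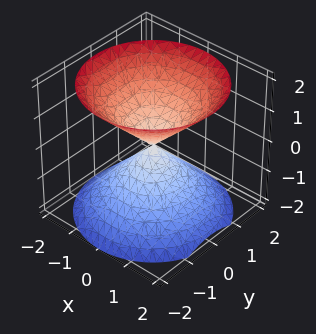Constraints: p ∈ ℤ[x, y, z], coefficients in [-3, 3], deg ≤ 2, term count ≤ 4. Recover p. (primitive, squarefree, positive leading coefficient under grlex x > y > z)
x^2 + y^2 - z^2

First, there are 2 components. They look like related sheets of one shape, so recover p as a whole.
Next, the degree is 2 — a double cone through the origin; a quadric.
Then, symmetries: the surface is invariant under rotation about z: p = q(x² + y², z); mirror symmetry z ↦ −z ⇒ only even powers of z.
Next, from the visible intercepts: a circular section at z = 1 has radius exactly 1; it meets the x-axis at x = 0 (among the integer gridlines); one z-axis crossing is at z = 0.
Finally, assembling these constraints gives the stated polynomial.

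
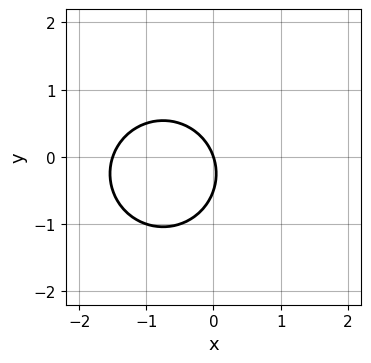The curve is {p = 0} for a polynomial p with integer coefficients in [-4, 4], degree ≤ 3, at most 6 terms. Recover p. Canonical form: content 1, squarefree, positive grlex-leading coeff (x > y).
2*x^2 + 2*y^2 + 3*x + y

1. The degree is 2 — a generic line meets the curve in up to 2 points.
2. Checking where it meets the axes: it crosses the x-axis at the gridline x = 0; one y-axis crossing is at y = 0.
3. Together with the visible shape, these determine p as stated.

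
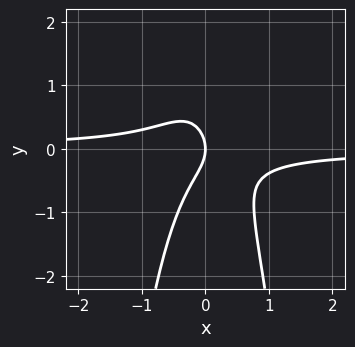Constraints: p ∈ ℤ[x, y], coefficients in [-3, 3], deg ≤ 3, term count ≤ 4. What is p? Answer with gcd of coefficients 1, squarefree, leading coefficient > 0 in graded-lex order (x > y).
3*x^2*y + y^2 + x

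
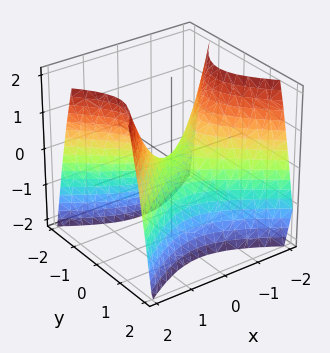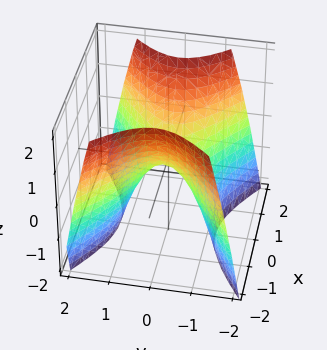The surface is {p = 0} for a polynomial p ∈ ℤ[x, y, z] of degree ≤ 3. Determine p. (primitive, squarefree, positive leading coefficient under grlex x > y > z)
First, the degree is 2 — a hyperbolic paraboloid; a quadric.
Next, symmetries: mirror symmetry x ↦ −x ⇒ only even powers of x; it's symmetric under y → −y, forcing even powers of y.
Next, observable constraints: it crosses the z-axis at the gridline z = 0; it crosses the x-axis at the gridline x = 0.
Finally, the integer polynomial consistent with all of this is the stated p.

2*x^2 - 3*y^2 - 2*z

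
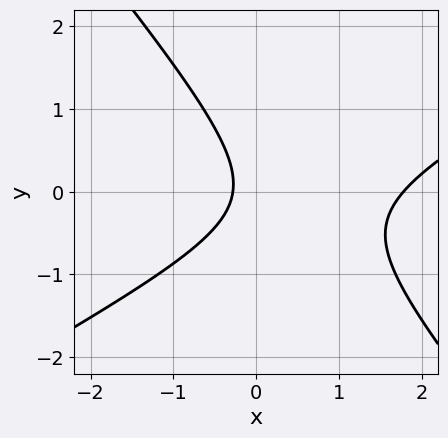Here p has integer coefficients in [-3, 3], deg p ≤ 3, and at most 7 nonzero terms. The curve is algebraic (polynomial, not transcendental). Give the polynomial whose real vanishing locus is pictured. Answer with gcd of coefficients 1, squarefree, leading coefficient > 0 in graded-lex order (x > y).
2*x^2 - 2*x*y - 3*y^2 - 3*x - 1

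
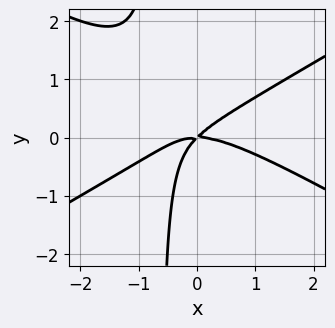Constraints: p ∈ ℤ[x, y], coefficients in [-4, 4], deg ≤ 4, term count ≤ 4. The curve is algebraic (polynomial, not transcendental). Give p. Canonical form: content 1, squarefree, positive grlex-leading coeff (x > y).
x^3 - 3*x*y^2 + 2*x*y - 2*y^2

First, degree: a generic line meets the curve in up to 3 points, so deg p = 3.
Next, from the axis intercepts and sections: it crosses the y-axis at the gridline y = 0; it crosses the x-axis at the gridline x = 0.
Finally, assembling these constraints gives the stated polynomial.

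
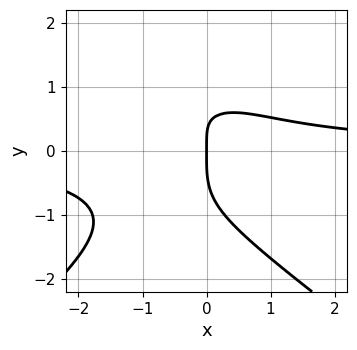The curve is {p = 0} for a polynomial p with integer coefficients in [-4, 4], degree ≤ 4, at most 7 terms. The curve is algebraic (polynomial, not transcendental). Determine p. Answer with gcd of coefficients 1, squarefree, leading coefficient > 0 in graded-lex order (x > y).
x^2*y^2 - 2*y^4 - 3*x^2*y - 3*x*y + 3*x

(a) Degree: the shape is more complex than any degree-3 curve, so deg p = 4.
(b) Observable constraints: it meets the x-axis at x = 0 (among the integer gridlines); one y-axis crossing is at y = 0.
(c) Putting this together gives p.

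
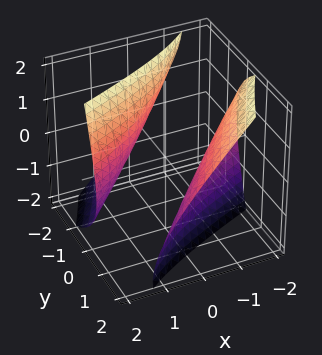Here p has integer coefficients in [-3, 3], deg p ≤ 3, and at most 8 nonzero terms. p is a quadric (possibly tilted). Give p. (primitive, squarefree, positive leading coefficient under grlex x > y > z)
1. The picture has 2 separate pieces.
2. deg p = 2.
3. From the axis intercepts and sections: it misses every integer gridline on the z-axis.
4. Fitting integer coefficients to these (and the overall shape) gives p.

x^2 - 3*x*y + y^2 - 2*y*z - z^2 - 2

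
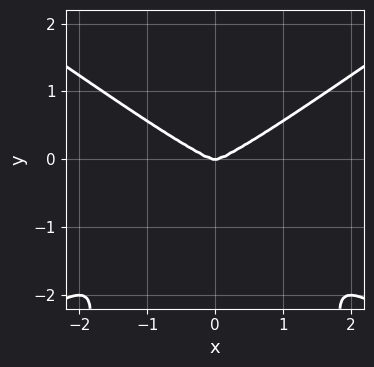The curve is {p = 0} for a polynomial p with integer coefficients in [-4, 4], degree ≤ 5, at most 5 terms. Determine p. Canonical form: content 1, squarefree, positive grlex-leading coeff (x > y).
x^4 - 2*x^2*y^2 - 2*y^3

(a) deg p = 4.
(b) Symmetries: it's symmetric under x → −x, forcing even powers of x.
(c) Observable constraints: one x-axis crossing is at x = 0; one y-axis crossing is at y = 0.
(d) Assembling these constraints gives the stated polynomial.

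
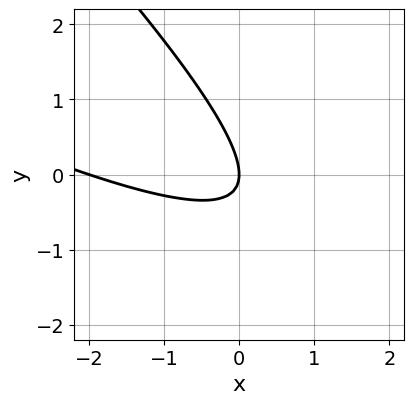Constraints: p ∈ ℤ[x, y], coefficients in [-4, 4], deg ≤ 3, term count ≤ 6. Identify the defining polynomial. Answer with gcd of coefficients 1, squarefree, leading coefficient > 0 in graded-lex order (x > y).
First, the degree is 2 — the shape is more complex than any degree-1 curve.
Next, from the visible intercepts: it meets the y-axis at y = 0 (among the integer gridlines); among the integer gridlines, it crosses the x-axis at x ∈ {-2, 0}.
Finally, putting this together gives p.

x^2 + 3*x*y + 2*y^2 + 2*x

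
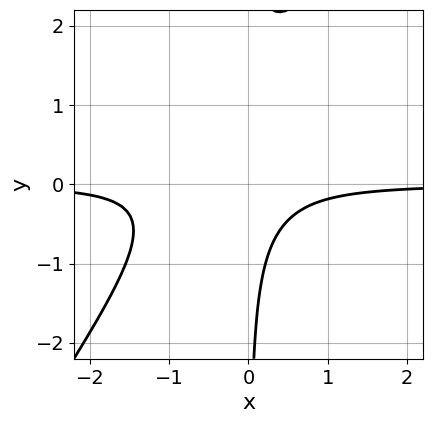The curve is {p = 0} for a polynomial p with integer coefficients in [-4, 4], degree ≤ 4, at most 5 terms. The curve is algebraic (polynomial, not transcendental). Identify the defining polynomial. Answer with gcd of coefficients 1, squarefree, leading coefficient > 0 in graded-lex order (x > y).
First, the degree is 3 — a generic line meets the curve in up to 3 points.
Then, observable constraints: the curve avoids every integer y-axis point in the box; the curve avoids every integer x-axis point in the box.
Finally, fitting integer coefficients to these (and the overall shape) gives p.

3*x^2*y - 2*x*y^2 + 2*x*y + 1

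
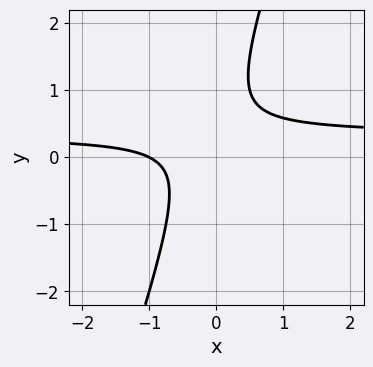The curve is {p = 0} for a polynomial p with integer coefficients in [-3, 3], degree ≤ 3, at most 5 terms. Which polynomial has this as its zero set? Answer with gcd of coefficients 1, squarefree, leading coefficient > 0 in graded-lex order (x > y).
3*x*y - y^2 - x + y - 1

First, degree: the shape is more complex than any degree-1 curve, so deg p = 2.
Then, reading off the gridlines: it crosses the x-axis at the gridline x = -1; it misses every integer gridline on the y-axis.
Finally, fitting integer coefficients to these (and the overall shape) gives p.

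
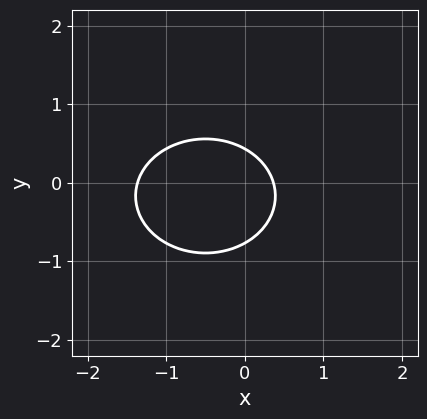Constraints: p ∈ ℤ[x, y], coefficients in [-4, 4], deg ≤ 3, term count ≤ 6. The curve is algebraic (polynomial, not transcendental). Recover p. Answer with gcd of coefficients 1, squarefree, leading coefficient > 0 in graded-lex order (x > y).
2*x^2 + 3*y^2 + 2*x + y - 1

First, the degree is 2 — no degree-1 curve has this shape.
Finally, the integer polynomial consistent with all of this is the stated p.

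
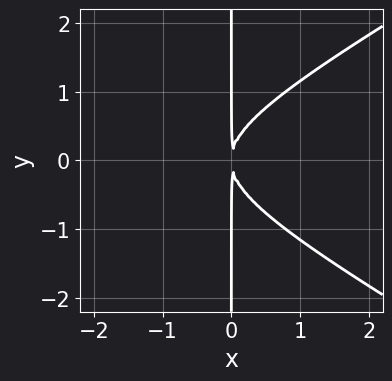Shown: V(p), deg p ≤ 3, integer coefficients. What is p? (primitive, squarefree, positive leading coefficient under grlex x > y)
x^3 - 3*x*y^2 + 3*x^2

First, deg p = 3. The shape is more complex than any degree-2 curve.
Then, symmetries: it's symmetric under y → −y, forcing even powers of y.
Next, reading off the gridlines: every point of the y-axis in the box is on the curve.
Finally, the integer polynomial consistent with all of this is the stated p.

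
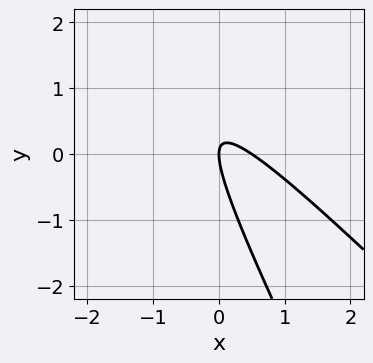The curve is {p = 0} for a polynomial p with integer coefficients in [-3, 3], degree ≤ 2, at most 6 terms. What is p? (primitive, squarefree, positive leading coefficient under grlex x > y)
2*x^2 + 3*x*y + y^2 - x

First, degree: the shape is more complex than any degree-1 curve, so deg p = 2.
Then, from the axis intercepts and sections: one x-axis crossing is at x = 0; it meets the y-axis at y = 0 (among the integer gridlines).
Finally, these observations pin down the coefficients.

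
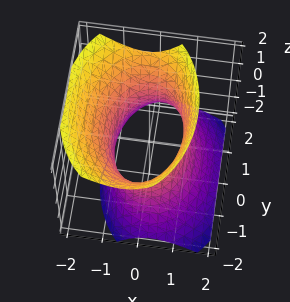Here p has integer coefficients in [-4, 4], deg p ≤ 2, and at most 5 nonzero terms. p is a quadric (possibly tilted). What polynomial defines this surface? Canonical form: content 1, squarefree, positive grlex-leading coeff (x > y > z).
(a) deg p = 2.
(b) Against the integer gridlines: among the integer gridlines, it crosses the x-axis at x ∈ {-1, 1}; no z-intercept at any integer in the box.
(c) Assembling these constraints gives the stated polynomial.

2*x^2 + x*z + y^2 - z^2 - 2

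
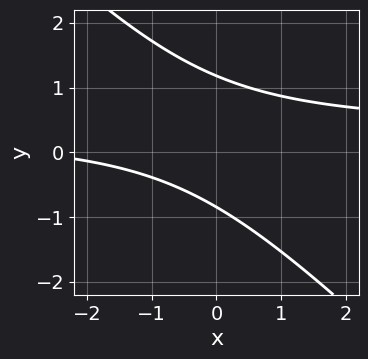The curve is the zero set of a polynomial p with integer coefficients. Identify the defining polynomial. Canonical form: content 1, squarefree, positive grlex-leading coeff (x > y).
1. Degree: a generic line meets the curve in up to 2 points, so deg p = 2.
2. Reading off the gridlines: the curve avoids every integer x-axis point in the box.
3. Putting this together gives p.

3*x*y + 3*y^2 - x - y - 3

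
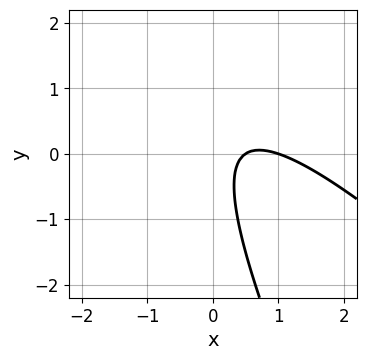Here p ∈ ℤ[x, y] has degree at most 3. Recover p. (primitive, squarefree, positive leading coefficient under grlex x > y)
2*x^2 + 3*x*y + y^2 - 3*x + 1

1. deg p = 2. The shape is more complex than any degree-1 curve.
2. From the axis intercepts and sections: one x-axis crossing is at x = 1; no y-intercept at any integer in the box.
3. Solving for integer coefficients yields p as stated.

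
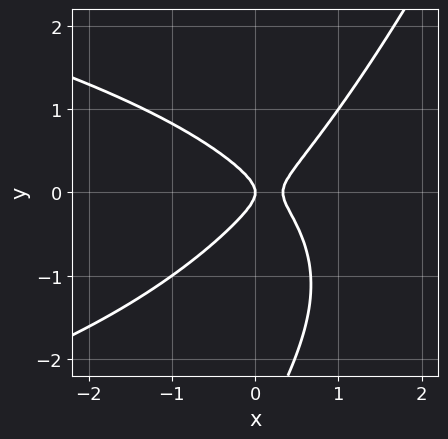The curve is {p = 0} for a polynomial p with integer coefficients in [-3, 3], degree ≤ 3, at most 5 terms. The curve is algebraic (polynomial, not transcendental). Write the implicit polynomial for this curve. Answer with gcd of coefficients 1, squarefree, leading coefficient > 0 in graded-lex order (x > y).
2*x*y^2 - y^3 + 3*x^2 - 3*y^2 - x

Degree: a generic line meets the curve in up to 3 points, so deg p = 3.
From the axis intercepts and sections: one x-axis crossing is at x = 0; it meets the y-axis at y = 0 (among the integer gridlines).
Putting this together gives p.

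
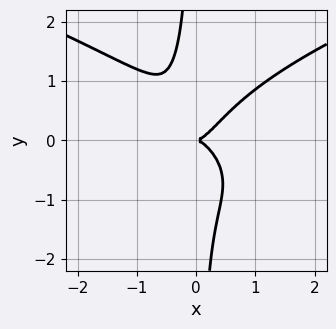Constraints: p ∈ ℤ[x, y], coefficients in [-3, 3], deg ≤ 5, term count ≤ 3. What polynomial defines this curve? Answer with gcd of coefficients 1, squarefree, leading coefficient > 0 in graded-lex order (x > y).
First, degree: no degree-3 curve has this shape, so deg p = 4.
Next, checking where it meets the axes: it crosses the x-axis at the gridline x = 0; it crosses the y-axis at the gridline y = 0.
Finally, assembling these constraints gives the stated polynomial.

2*x*y^3 - 2*x^3 + y^2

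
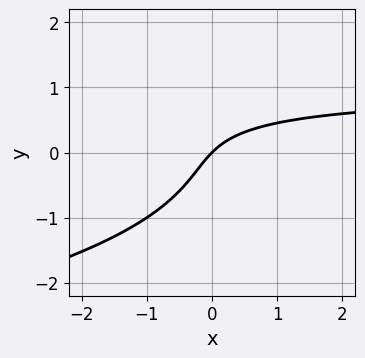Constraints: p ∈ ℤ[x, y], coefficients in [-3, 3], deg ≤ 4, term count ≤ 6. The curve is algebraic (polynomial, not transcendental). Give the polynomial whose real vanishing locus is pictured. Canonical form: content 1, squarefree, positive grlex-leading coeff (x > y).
Degree: the shape is more complex than any degree-2 curve, so deg p = 3.
From the axis intercepts and sections: one y-axis crossing is at y = 0; one x-axis crossing is at x = 0.
These observations pin down the coefficients.

y^3 + x*y - x + y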